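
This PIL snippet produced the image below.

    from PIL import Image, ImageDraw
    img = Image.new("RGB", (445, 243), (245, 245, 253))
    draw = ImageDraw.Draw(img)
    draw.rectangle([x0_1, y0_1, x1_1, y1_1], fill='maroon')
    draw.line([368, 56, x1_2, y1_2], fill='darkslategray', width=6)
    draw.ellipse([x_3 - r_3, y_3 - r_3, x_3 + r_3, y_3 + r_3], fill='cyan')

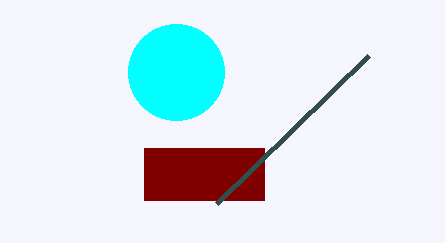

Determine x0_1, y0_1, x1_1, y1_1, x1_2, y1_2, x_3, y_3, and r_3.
x0_1 = 144
y0_1 = 148
x1_1 = 264
y1_1 = 200
x1_2 = 216
y1_2 = 204
x_3 = 176
y_3 = 72
r_3 = 48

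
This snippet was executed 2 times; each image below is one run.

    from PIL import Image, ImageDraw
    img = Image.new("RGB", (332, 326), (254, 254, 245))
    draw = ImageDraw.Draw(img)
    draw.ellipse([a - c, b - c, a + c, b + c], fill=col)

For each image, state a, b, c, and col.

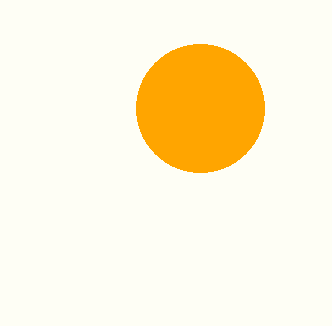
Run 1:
a = 200
b = 108
c = 64
col = 'orange'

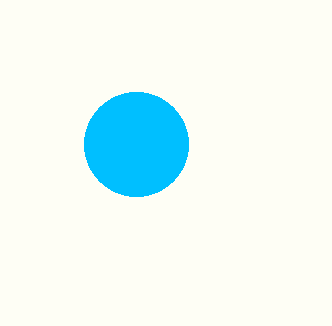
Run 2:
a = 136
b = 144
c = 52
col = 'deepskyblue'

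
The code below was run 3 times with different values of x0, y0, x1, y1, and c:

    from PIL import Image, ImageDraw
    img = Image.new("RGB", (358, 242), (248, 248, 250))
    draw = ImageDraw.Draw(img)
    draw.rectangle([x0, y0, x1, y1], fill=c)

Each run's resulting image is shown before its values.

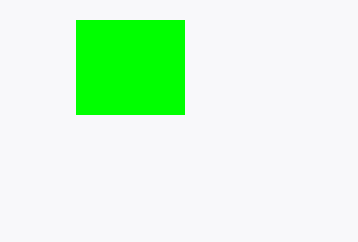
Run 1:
x0 = 76, y0 = 20, x1 = 184, y1 = 114, c = 'lime'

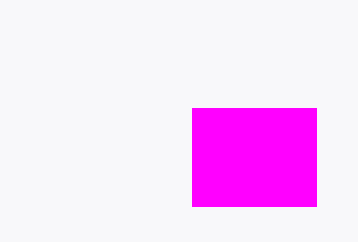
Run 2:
x0 = 192
y0 = 108
x1 = 316
y1 = 206
c = 'magenta'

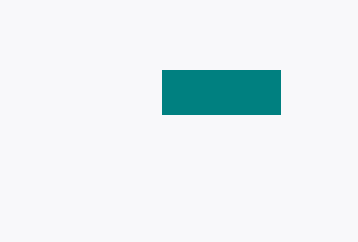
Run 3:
x0 = 162
y0 = 70
x1 = 280
y1 = 114
c = 'teal'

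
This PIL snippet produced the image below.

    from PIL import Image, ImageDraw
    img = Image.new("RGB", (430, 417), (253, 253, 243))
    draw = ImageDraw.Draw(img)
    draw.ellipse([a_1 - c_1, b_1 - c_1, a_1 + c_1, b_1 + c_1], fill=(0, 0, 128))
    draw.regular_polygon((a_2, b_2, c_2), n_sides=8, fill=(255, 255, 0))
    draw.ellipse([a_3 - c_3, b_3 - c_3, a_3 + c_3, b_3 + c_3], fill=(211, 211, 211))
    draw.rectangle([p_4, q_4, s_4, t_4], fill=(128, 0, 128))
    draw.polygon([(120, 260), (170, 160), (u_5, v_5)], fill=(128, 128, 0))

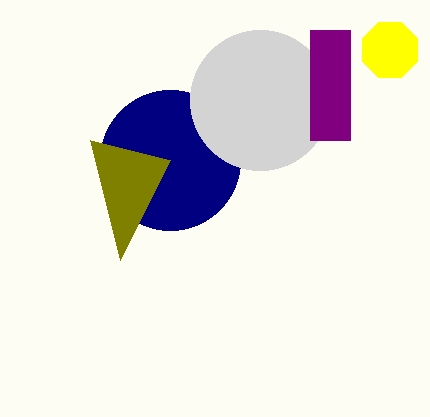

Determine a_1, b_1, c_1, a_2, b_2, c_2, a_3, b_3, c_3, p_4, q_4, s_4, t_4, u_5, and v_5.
a_1 = 170; b_1 = 160; c_1 = 70; a_2 = 390; b_2 = 50; c_2 = 30; a_3 = 260; b_3 = 100; c_3 = 70; p_4 = 310; q_4 = 30; s_4 = 350; t_4 = 140; u_5 = 90; v_5 = 140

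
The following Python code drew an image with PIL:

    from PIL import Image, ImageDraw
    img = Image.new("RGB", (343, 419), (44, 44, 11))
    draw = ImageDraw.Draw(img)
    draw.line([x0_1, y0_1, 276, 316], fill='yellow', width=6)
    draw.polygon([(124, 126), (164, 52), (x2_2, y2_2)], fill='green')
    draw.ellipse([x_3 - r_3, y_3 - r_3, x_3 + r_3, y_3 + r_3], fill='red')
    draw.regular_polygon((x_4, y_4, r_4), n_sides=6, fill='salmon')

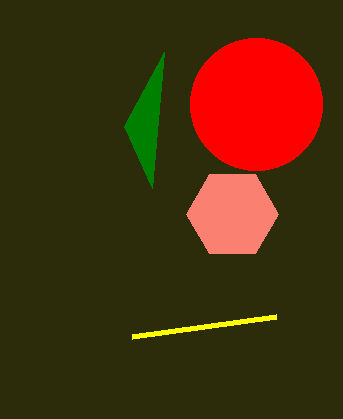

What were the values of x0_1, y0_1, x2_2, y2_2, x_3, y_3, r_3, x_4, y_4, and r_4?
x0_1 = 132
y0_1 = 336
x2_2 = 152
y2_2 = 188
x_3 = 256
y_3 = 104
r_3 = 66
x_4 = 232
y_4 = 214
r_4 = 46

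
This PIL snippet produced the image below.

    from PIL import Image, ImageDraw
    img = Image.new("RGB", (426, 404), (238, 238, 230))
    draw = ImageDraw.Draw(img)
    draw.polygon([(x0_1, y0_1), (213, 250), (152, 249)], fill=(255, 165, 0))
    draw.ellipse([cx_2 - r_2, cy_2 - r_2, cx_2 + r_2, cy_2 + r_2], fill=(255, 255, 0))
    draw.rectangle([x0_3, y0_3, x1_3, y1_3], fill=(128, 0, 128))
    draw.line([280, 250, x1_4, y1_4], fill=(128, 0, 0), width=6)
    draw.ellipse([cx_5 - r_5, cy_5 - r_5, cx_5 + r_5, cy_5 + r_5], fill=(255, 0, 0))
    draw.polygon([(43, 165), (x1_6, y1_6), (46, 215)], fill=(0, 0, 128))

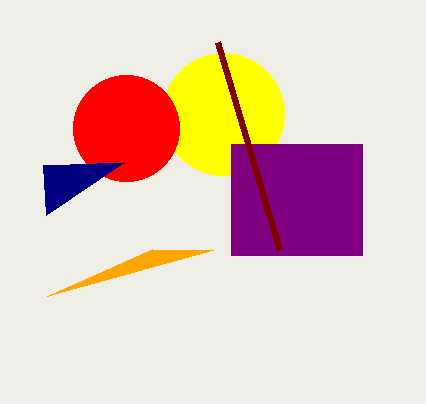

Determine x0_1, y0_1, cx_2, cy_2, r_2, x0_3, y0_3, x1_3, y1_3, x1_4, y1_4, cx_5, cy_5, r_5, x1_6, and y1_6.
x0_1 = 47, y0_1 = 296, cx_2 = 223, cy_2 = 114, r_2 = 61, x0_3 = 231, y0_3 = 144, x1_3 = 362, y1_3 = 255, x1_4 = 218, y1_4 = 42, cx_5 = 126, cy_5 = 128, r_5 = 53, x1_6 = 124, y1_6 = 162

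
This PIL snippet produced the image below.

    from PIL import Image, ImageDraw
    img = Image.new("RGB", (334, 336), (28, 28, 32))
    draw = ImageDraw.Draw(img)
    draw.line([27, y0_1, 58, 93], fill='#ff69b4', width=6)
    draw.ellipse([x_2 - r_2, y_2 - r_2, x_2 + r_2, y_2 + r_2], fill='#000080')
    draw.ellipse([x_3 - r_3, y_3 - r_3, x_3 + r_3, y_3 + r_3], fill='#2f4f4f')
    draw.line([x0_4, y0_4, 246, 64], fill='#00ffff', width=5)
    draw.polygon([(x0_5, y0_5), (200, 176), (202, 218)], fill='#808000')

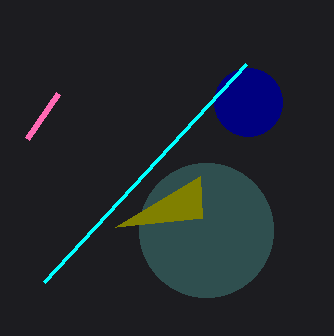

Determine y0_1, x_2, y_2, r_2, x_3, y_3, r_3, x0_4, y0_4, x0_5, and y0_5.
y0_1 = 138; x_2 = 248; y_2 = 102; r_2 = 34; x_3 = 206; y_3 = 230; r_3 = 67; x0_4 = 44; y0_4 = 282; x0_5 = 115; y0_5 = 227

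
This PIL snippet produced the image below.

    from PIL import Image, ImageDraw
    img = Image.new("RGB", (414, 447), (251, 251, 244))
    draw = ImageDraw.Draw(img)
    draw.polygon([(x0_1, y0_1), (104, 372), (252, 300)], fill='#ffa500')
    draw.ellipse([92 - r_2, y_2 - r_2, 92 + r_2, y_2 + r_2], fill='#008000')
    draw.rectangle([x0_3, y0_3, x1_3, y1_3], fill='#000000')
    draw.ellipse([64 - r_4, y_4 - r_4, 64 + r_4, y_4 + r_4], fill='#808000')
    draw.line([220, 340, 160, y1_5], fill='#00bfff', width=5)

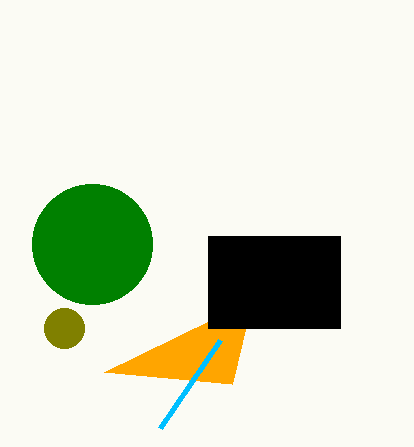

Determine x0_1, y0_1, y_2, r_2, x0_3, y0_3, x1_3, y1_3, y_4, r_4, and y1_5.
x0_1 = 232
y0_1 = 384
y_2 = 244
r_2 = 60
x0_3 = 208
y0_3 = 236
x1_3 = 340
y1_3 = 328
y_4 = 328
r_4 = 20
y1_5 = 428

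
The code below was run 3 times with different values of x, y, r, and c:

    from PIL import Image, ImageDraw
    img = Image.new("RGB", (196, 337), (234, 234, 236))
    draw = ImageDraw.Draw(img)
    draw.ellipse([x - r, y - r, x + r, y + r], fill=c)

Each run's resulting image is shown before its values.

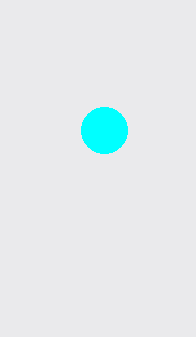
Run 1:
x = 104
y = 130
r = 23
c = 'cyan'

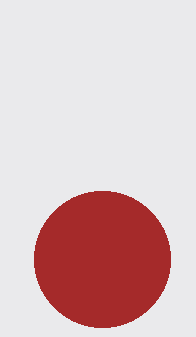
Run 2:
x = 102; y = 259; r = 68; c = 'brown'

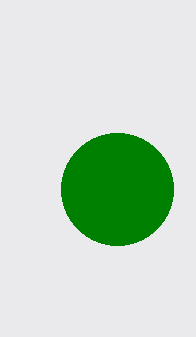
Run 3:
x = 117, y = 189, r = 56, c = 'green'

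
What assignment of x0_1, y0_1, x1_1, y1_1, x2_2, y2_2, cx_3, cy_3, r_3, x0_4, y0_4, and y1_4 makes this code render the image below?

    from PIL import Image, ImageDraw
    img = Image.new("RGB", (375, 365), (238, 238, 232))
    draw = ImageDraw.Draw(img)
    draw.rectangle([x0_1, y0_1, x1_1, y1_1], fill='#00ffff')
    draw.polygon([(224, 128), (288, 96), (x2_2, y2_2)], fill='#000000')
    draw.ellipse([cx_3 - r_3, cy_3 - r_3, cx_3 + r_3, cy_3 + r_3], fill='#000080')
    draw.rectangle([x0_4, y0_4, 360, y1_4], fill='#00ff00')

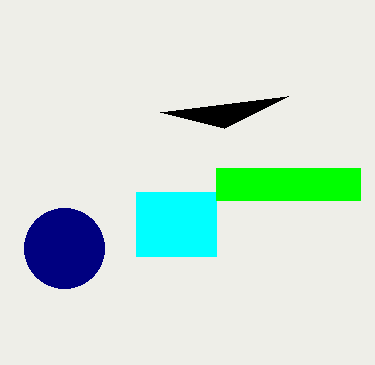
x0_1 = 136, y0_1 = 192, x1_1 = 216, y1_1 = 256, x2_2 = 160, y2_2 = 112, cx_3 = 64, cy_3 = 248, r_3 = 40, x0_4 = 216, y0_4 = 168, y1_4 = 200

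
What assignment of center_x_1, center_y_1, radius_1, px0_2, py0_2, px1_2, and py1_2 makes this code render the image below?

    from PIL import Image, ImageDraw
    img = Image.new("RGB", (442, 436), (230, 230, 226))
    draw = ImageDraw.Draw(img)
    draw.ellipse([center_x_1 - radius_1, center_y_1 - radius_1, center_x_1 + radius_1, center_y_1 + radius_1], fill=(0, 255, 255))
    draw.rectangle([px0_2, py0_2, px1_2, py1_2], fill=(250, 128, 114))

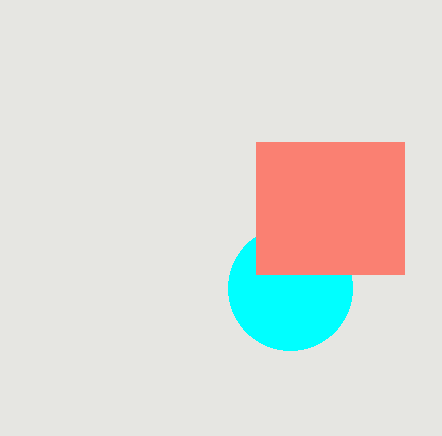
center_x_1 = 290; center_y_1 = 288; radius_1 = 62; px0_2 = 256; py0_2 = 142; px1_2 = 404; py1_2 = 274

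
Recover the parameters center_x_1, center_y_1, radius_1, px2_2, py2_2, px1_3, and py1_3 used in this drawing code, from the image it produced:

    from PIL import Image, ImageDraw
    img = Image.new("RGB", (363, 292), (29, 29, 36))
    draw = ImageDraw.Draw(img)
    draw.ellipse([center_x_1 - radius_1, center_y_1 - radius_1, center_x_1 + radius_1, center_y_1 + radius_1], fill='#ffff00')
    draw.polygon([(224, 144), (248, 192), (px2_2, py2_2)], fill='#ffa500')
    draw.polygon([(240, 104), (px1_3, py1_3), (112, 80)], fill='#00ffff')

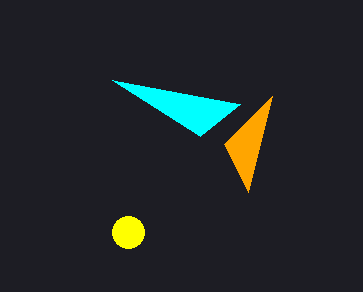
center_x_1 = 128, center_y_1 = 232, radius_1 = 16, px2_2 = 272, py2_2 = 96, px1_3 = 200, py1_3 = 136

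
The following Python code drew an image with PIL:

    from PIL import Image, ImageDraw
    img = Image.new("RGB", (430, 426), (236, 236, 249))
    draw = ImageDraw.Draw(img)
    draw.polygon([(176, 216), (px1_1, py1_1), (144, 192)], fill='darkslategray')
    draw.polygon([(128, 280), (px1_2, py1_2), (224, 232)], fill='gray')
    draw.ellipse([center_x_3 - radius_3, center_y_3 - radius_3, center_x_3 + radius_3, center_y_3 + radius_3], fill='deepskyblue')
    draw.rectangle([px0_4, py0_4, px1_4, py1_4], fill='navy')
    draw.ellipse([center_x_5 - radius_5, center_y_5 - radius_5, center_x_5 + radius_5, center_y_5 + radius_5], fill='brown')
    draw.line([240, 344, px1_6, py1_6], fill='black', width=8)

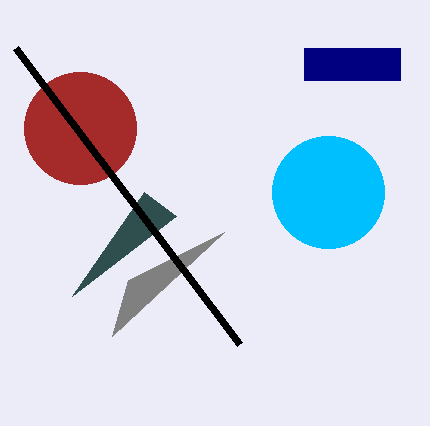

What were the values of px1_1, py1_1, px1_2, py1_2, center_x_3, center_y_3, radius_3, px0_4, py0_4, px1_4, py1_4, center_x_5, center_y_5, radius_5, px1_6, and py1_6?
px1_1 = 72; py1_1 = 296; px1_2 = 112; py1_2 = 336; center_x_3 = 328; center_y_3 = 192; radius_3 = 56; px0_4 = 304; py0_4 = 48; px1_4 = 400; py1_4 = 80; center_x_5 = 80; center_y_5 = 128; radius_5 = 56; px1_6 = 16; py1_6 = 48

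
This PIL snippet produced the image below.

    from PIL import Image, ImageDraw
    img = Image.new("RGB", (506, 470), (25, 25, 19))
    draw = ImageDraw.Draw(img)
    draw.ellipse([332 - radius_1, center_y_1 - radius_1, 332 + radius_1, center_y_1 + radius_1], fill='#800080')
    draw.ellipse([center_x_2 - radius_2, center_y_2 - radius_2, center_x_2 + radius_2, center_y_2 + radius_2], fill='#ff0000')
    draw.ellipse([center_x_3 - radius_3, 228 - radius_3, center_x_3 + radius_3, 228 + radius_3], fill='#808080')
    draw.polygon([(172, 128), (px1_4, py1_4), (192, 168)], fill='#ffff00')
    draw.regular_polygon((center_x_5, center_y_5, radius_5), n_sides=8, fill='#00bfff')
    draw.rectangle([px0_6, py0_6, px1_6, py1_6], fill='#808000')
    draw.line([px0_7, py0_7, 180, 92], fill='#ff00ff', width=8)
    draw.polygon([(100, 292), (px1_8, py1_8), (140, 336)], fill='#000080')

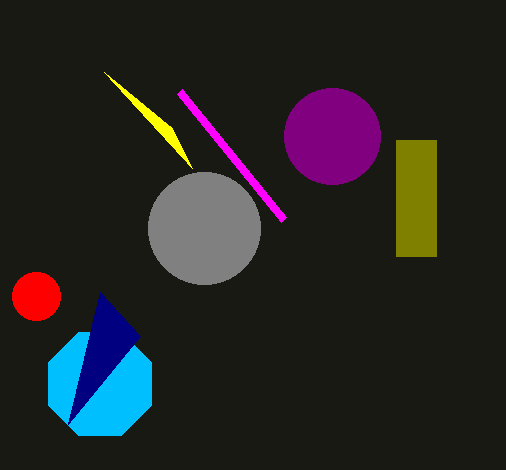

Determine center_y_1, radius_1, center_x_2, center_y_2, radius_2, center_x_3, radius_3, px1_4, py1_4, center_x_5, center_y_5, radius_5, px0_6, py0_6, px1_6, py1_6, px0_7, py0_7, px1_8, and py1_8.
center_y_1 = 136; radius_1 = 48; center_x_2 = 36; center_y_2 = 296; radius_2 = 24; center_x_3 = 204; radius_3 = 56; px1_4 = 104; py1_4 = 72; center_x_5 = 100; center_y_5 = 384; radius_5 = 56; px0_6 = 396; py0_6 = 140; px1_6 = 436; py1_6 = 256; px0_7 = 284; py0_7 = 220; px1_8 = 68; py1_8 = 424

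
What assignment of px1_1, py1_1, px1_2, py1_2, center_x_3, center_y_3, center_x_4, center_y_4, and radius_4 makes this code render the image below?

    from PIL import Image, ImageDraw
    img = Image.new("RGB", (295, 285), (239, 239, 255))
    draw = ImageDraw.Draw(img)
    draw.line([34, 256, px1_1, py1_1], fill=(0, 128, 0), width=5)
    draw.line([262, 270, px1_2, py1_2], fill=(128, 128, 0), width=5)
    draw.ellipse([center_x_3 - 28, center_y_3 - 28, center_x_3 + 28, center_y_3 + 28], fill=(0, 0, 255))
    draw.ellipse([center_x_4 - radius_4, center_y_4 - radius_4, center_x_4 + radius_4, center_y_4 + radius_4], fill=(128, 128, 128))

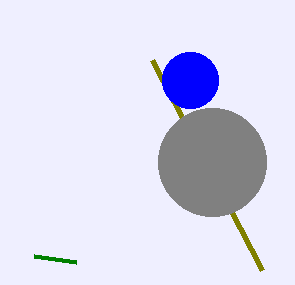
px1_1 = 76
py1_1 = 262
px1_2 = 152
py1_2 = 60
center_x_3 = 190
center_y_3 = 80
center_x_4 = 212
center_y_4 = 162
radius_4 = 54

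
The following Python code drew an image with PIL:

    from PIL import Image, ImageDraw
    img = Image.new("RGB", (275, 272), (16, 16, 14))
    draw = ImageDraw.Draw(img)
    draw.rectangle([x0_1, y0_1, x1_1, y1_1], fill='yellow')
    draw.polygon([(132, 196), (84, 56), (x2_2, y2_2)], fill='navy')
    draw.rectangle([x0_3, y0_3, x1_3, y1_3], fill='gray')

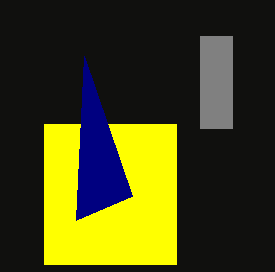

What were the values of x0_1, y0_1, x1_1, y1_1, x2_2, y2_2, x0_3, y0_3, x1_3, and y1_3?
x0_1 = 44; y0_1 = 124; x1_1 = 176; y1_1 = 264; x2_2 = 76; y2_2 = 220; x0_3 = 200; y0_3 = 36; x1_3 = 232; y1_3 = 128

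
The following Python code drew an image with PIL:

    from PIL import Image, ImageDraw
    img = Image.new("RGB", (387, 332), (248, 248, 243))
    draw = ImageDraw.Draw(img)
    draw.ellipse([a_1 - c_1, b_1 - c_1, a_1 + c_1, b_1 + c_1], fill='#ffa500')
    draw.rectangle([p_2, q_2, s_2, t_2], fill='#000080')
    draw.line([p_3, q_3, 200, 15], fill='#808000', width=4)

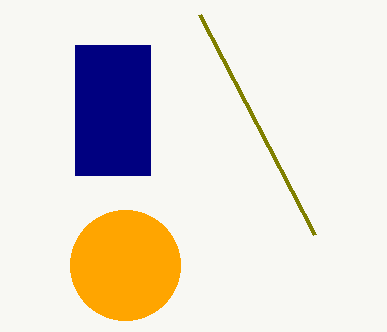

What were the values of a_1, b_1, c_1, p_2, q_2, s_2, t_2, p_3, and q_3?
a_1 = 125, b_1 = 265, c_1 = 55, p_2 = 75, q_2 = 45, s_2 = 150, t_2 = 175, p_3 = 315, q_3 = 235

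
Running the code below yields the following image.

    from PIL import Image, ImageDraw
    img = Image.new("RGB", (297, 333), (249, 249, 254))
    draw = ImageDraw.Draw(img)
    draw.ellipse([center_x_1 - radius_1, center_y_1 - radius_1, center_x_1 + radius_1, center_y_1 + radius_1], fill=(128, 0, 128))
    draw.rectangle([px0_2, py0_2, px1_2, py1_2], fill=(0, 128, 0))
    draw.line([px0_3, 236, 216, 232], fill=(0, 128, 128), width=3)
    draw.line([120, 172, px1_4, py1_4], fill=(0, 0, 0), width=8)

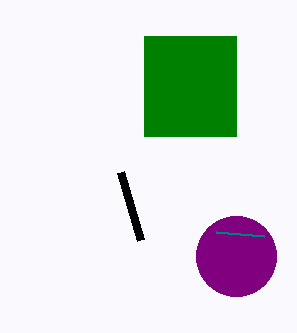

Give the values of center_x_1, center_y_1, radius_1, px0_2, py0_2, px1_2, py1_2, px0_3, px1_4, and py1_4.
center_x_1 = 236, center_y_1 = 256, radius_1 = 40, px0_2 = 144, py0_2 = 36, px1_2 = 236, py1_2 = 136, px0_3 = 264, px1_4 = 140, py1_4 = 240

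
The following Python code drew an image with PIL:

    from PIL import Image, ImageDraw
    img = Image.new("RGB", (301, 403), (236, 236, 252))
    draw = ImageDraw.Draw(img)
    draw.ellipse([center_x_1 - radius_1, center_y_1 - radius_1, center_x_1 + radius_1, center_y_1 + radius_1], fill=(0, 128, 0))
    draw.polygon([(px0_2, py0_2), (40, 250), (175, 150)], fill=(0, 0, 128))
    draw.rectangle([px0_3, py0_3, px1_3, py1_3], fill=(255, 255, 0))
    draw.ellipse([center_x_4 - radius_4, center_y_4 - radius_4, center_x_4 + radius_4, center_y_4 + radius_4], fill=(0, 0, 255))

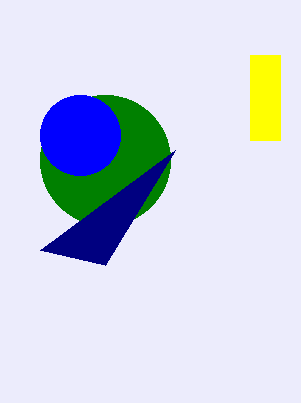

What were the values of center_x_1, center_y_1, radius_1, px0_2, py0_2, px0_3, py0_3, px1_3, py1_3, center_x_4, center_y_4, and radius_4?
center_x_1 = 105, center_y_1 = 160, radius_1 = 65, px0_2 = 105, py0_2 = 265, px0_3 = 250, py0_3 = 55, px1_3 = 280, py1_3 = 140, center_x_4 = 80, center_y_4 = 135, radius_4 = 40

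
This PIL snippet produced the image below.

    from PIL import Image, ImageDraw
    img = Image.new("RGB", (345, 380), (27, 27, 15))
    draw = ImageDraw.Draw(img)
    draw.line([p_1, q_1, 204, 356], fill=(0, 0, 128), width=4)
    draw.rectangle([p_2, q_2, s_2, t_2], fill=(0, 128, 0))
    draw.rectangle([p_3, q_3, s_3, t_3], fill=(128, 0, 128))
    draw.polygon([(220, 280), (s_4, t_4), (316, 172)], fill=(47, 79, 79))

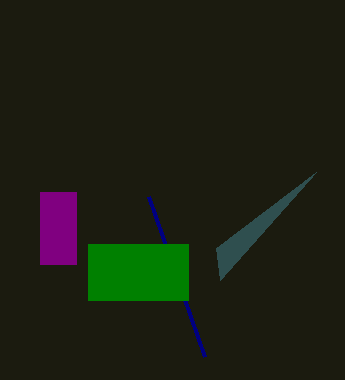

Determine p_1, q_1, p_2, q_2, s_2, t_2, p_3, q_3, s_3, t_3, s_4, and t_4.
p_1 = 148
q_1 = 196
p_2 = 88
q_2 = 244
s_2 = 188
t_2 = 300
p_3 = 40
q_3 = 192
s_3 = 76
t_3 = 264
s_4 = 216
t_4 = 248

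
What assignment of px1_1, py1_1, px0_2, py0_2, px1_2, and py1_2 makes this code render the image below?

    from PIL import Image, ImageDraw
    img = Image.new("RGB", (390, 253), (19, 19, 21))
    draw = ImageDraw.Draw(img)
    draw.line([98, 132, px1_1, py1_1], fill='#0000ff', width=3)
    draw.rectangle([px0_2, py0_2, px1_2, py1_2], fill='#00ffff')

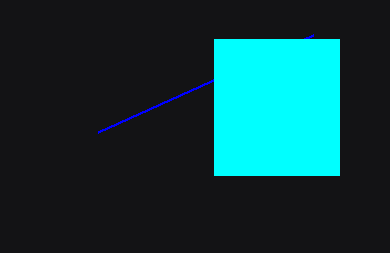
px1_1 = 313; py1_1 = 35; px0_2 = 214; py0_2 = 39; px1_2 = 339; py1_2 = 175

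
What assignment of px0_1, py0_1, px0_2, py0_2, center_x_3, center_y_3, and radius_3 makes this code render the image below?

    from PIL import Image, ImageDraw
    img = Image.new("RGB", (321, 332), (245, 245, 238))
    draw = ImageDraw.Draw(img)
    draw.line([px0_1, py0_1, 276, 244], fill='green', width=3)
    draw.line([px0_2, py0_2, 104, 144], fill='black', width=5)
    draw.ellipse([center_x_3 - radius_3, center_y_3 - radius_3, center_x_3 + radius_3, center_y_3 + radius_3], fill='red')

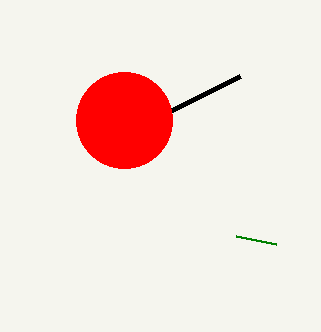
px0_1 = 236, py0_1 = 236, px0_2 = 240, py0_2 = 76, center_x_3 = 124, center_y_3 = 120, radius_3 = 48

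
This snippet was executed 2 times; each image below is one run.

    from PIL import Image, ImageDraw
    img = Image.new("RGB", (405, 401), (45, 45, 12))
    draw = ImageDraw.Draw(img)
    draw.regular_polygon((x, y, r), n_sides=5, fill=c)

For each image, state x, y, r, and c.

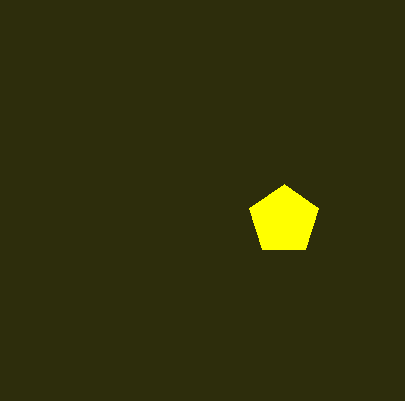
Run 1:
x = 284
y = 220
r = 36
c = 'yellow'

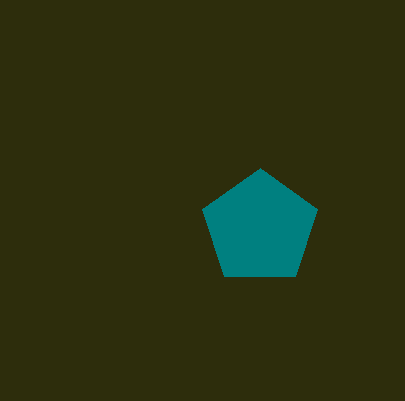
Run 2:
x = 260; y = 228; r = 60; c = 'teal'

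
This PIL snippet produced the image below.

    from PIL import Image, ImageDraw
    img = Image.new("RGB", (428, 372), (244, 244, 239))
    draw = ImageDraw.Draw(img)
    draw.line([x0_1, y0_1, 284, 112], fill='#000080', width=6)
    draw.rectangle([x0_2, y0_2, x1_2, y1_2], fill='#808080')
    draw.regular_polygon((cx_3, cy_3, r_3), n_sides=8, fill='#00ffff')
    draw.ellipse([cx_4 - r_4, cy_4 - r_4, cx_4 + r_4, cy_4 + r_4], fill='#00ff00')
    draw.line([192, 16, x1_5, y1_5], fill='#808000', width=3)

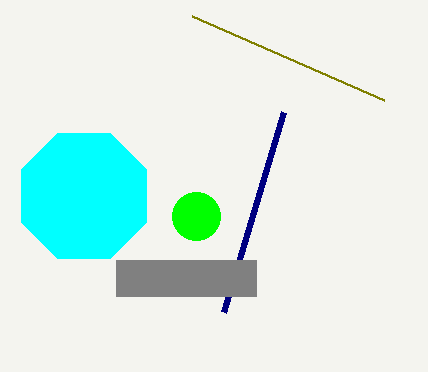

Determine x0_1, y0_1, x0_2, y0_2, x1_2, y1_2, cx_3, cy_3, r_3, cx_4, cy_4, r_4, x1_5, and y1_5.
x0_1 = 224
y0_1 = 312
x0_2 = 116
y0_2 = 260
x1_2 = 256
y1_2 = 296
cx_3 = 84
cy_3 = 196
r_3 = 68
cx_4 = 196
cy_4 = 216
r_4 = 24
x1_5 = 384
y1_5 = 100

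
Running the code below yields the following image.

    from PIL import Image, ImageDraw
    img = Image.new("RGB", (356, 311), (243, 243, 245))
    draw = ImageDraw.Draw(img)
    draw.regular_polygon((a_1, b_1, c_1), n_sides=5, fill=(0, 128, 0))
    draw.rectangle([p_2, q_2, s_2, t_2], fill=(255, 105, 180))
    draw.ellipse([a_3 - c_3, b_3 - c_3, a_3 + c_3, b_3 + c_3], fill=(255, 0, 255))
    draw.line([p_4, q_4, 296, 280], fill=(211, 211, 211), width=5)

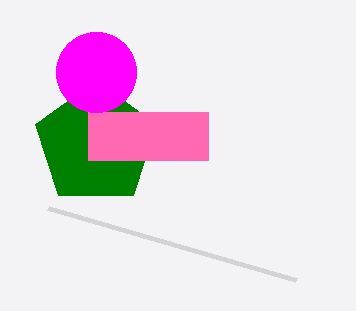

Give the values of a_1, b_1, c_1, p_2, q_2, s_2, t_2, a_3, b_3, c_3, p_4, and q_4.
a_1 = 96; b_1 = 144; c_1 = 64; p_2 = 88; q_2 = 112; s_2 = 208; t_2 = 160; a_3 = 96; b_3 = 72; c_3 = 40; p_4 = 48; q_4 = 208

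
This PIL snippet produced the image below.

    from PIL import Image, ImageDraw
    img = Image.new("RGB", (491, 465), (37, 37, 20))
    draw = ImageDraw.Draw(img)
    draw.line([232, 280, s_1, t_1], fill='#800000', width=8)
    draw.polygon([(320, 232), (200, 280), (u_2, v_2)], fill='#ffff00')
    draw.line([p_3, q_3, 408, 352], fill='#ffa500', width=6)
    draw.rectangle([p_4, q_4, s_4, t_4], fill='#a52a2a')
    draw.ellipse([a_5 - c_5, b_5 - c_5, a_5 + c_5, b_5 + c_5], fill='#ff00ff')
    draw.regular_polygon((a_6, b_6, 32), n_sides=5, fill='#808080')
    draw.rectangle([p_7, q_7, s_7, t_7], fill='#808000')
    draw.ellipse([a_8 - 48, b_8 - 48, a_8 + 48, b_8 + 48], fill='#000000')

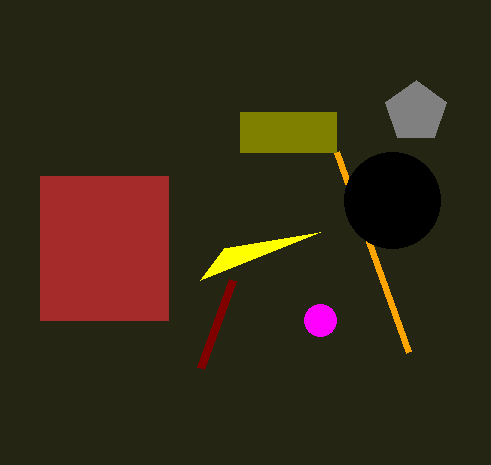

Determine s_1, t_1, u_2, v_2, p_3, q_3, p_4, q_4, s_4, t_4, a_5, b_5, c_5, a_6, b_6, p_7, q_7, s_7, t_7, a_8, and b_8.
s_1 = 200
t_1 = 368
u_2 = 224
v_2 = 248
p_3 = 336
q_3 = 152
p_4 = 40
q_4 = 176
s_4 = 168
t_4 = 320
a_5 = 320
b_5 = 320
c_5 = 16
a_6 = 416
b_6 = 112
p_7 = 240
q_7 = 112
s_7 = 336
t_7 = 152
a_8 = 392
b_8 = 200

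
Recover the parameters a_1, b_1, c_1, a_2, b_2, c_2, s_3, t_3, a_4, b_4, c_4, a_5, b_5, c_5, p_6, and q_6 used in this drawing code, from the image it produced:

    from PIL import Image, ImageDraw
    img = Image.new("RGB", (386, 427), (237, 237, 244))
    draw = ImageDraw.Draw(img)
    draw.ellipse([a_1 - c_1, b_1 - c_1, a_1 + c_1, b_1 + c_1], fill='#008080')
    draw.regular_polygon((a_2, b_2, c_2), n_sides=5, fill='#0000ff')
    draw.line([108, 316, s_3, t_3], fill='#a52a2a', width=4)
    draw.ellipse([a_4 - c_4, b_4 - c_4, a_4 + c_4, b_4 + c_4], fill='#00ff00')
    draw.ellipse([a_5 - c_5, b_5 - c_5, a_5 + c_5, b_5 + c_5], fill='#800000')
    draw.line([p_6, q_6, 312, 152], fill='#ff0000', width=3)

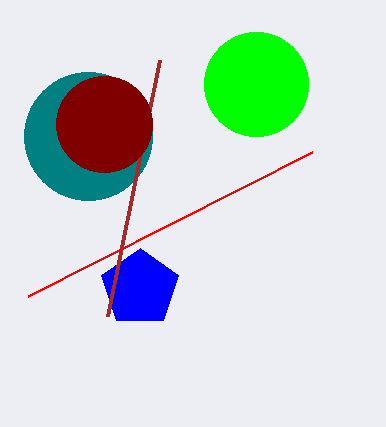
a_1 = 88
b_1 = 136
c_1 = 64
a_2 = 140
b_2 = 288
c_2 = 40
s_3 = 160
t_3 = 60
a_4 = 256
b_4 = 84
c_4 = 52
a_5 = 104
b_5 = 124
c_5 = 48
p_6 = 28
q_6 = 296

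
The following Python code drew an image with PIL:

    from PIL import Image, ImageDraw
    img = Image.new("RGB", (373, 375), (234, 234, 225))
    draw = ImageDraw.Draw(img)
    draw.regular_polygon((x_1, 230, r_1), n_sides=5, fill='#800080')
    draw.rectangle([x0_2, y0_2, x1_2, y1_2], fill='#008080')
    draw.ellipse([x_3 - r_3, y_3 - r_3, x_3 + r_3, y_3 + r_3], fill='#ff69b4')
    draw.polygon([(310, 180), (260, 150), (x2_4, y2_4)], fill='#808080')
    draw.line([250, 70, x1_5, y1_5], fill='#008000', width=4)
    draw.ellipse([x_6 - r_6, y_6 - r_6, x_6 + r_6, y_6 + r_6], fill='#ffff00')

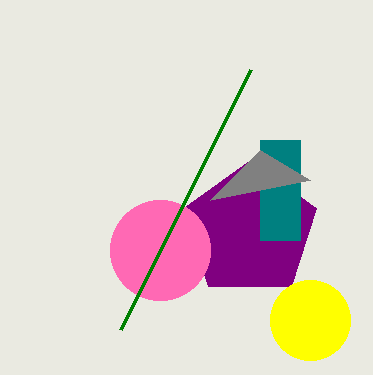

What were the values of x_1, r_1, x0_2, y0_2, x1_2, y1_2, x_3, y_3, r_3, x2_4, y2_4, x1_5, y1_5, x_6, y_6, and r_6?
x_1 = 250
r_1 = 70
x0_2 = 260
y0_2 = 140
x1_2 = 300
y1_2 = 240
x_3 = 160
y_3 = 250
r_3 = 50
x2_4 = 210
y2_4 = 200
x1_5 = 120
y1_5 = 330
x_6 = 310
y_6 = 320
r_6 = 40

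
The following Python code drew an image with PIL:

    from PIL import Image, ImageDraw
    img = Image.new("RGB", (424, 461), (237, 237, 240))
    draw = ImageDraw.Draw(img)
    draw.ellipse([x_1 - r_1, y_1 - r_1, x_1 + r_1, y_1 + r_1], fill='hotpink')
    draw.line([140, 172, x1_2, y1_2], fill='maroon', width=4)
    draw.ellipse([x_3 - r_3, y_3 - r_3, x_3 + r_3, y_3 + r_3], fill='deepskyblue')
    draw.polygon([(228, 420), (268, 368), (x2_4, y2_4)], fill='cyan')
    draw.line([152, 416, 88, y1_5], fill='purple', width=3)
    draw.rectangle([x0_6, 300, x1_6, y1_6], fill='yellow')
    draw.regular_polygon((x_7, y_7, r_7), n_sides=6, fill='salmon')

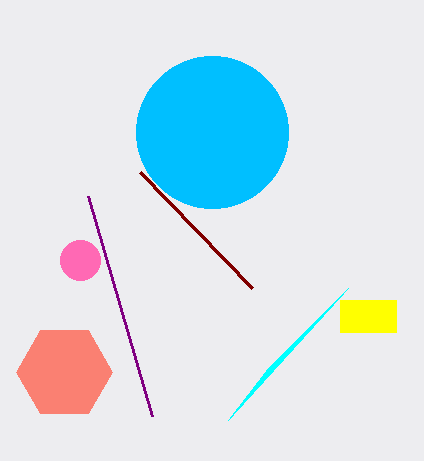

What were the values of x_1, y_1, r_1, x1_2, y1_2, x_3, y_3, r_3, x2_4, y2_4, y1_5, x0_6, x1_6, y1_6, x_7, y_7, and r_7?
x_1 = 80; y_1 = 260; r_1 = 20; x1_2 = 252; y1_2 = 288; x_3 = 212; y_3 = 132; r_3 = 76; x2_4 = 348; y2_4 = 288; y1_5 = 196; x0_6 = 340; x1_6 = 396; y1_6 = 332; x_7 = 64; y_7 = 372; r_7 = 48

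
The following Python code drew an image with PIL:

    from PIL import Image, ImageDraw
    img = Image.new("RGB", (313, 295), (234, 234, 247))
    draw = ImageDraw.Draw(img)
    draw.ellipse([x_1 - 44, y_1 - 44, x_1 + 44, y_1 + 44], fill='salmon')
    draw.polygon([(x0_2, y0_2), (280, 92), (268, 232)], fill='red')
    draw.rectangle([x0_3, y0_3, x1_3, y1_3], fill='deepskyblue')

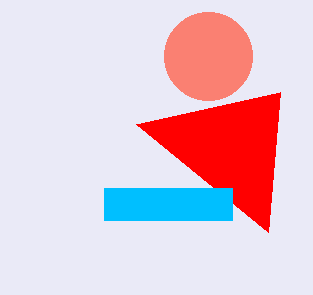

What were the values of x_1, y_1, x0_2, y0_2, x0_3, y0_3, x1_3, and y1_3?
x_1 = 208
y_1 = 56
x0_2 = 136
y0_2 = 124
x0_3 = 104
y0_3 = 188
x1_3 = 232
y1_3 = 220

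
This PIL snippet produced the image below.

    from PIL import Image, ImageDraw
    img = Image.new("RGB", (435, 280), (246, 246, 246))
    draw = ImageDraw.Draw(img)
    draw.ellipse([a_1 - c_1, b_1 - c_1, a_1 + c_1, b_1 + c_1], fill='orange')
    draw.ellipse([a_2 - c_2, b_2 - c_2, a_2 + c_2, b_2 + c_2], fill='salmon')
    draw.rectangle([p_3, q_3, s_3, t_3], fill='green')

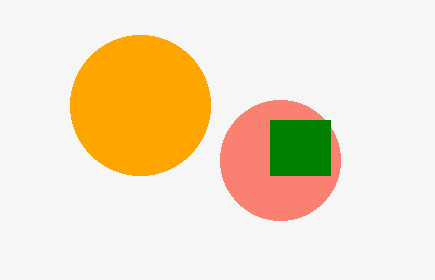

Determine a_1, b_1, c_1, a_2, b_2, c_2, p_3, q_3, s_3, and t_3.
a_1 = 140
b_1 = 105
c_1 = 70
a_2 = 280
b_2 = 160
c_2 = 60
p_3 = 270
q_3 = 120
s_3 = 330
t_3 = 175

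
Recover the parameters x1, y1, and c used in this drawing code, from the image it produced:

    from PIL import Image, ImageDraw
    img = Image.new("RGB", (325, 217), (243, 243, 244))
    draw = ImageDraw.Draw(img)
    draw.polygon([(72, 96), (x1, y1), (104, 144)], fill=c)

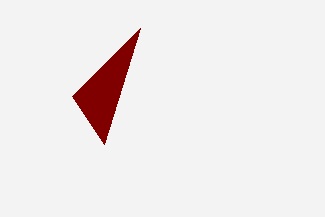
x1 = 140
y1 = 28
c = 'maroon'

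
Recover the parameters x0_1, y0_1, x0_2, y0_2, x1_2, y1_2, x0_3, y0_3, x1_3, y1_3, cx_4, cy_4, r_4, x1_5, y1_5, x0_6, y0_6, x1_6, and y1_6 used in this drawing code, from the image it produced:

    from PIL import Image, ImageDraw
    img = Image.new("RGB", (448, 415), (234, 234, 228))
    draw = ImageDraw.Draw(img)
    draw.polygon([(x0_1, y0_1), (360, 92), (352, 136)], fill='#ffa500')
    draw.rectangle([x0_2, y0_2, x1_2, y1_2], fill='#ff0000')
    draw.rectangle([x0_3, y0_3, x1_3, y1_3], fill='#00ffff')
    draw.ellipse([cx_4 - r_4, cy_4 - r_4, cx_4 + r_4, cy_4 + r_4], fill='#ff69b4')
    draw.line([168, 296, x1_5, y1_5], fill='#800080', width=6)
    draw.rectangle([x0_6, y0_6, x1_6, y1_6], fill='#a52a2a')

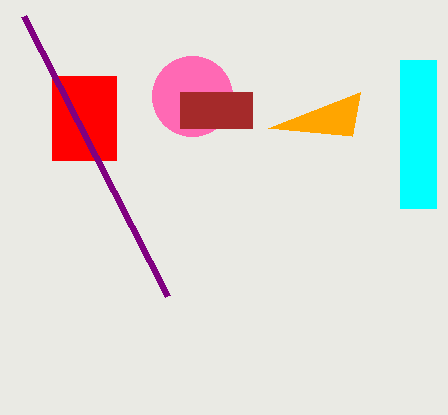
x0_1 = 268; y0_1 = 128; x0_2 = 52; y0_2 = 76; x1_2 = 116; y1_2 = 160; x0_3 = 400; y0_3 = 60; x1_3 = 436; y1_3 = 208; cx_4 = 192; cy_4 = 96; r_4 = 40; x1_5 = 24; y1_5 = 16; x0_6 = 180; y0_6 = 92; x1_6 = 252; y1_6 = 128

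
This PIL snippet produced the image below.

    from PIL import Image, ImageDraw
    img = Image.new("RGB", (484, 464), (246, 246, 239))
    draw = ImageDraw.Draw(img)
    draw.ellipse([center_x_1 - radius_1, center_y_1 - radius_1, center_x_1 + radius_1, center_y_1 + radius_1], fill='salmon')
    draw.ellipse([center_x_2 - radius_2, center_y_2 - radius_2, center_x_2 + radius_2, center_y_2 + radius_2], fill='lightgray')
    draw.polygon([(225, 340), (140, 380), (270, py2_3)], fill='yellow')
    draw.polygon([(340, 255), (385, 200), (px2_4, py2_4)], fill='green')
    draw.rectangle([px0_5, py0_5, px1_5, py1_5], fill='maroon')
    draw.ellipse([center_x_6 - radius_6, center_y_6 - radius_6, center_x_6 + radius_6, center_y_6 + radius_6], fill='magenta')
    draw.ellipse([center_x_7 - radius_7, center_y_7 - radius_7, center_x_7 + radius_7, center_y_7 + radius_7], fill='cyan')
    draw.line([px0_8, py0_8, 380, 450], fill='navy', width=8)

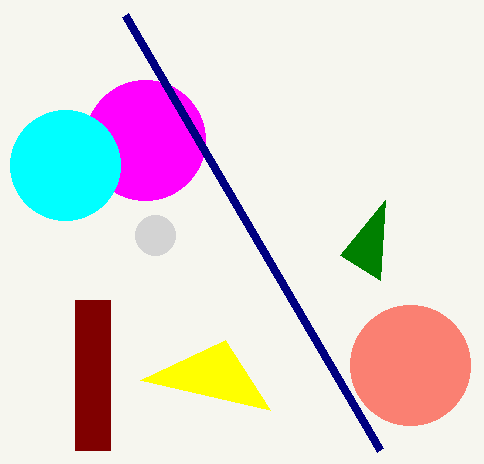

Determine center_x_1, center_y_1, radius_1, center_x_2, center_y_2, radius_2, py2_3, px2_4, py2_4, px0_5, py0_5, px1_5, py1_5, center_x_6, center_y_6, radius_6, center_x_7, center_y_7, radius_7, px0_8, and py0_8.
center_x_1 = 410; center_y_1 = 365; radius_1 = 60; center_x_2 = 155; center_y_2 = 235; radius_2 = 20; py2_3 = 410; px2_4 = 380; py2_4 = 280; px0_5 = 75; py0_5 = 300; px1_5 = 110; py1_5 = 450; center_x_6 = 145; center_y_6 = 140; radius_6 = 60; center_x_7 = 65; center_y_7 = 165; radius_7 = 55; px0_8 = 125; py0_8 = 15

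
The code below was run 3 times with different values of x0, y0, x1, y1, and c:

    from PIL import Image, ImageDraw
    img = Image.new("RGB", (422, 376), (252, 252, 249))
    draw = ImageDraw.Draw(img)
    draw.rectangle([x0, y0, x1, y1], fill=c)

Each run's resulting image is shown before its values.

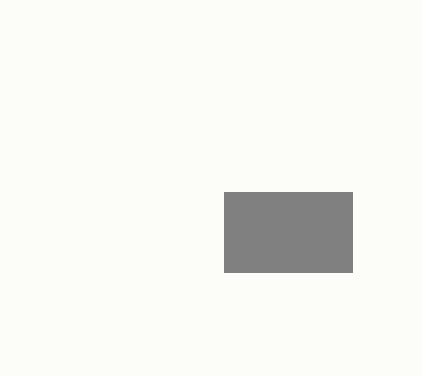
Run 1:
x0 = 224, y0 = 192, x1 = 352, y1 = 272, c = 'gray'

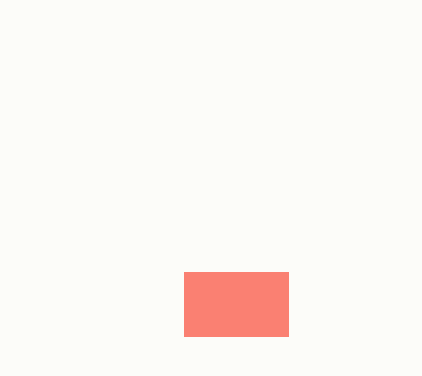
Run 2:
x0 = 184, y0 = 272, x1 = 288, y1 = 336, c = 'salmon'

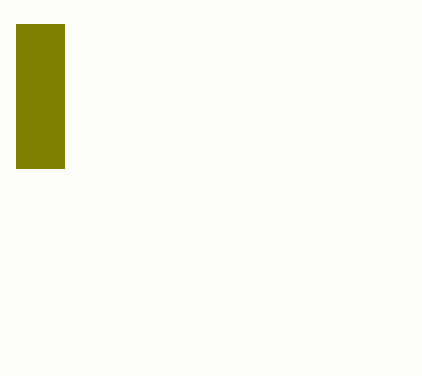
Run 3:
x0 = 16; y0 = 24; x1 = 64; y1 = 168; c = 'olive'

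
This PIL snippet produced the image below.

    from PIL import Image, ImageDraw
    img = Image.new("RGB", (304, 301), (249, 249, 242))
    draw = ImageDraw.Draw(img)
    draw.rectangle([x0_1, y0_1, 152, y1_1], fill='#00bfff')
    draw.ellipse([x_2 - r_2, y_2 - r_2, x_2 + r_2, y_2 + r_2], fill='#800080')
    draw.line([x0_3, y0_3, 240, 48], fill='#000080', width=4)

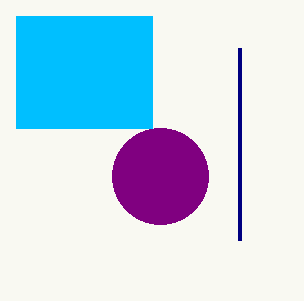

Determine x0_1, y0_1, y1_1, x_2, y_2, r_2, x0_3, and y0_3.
x0_1 = 16; y0_1 = 16; y1_1 = 128; x_2 = 160; y_2 = 176; r_2 = 48; x0_3 = 240; y0_3 = 240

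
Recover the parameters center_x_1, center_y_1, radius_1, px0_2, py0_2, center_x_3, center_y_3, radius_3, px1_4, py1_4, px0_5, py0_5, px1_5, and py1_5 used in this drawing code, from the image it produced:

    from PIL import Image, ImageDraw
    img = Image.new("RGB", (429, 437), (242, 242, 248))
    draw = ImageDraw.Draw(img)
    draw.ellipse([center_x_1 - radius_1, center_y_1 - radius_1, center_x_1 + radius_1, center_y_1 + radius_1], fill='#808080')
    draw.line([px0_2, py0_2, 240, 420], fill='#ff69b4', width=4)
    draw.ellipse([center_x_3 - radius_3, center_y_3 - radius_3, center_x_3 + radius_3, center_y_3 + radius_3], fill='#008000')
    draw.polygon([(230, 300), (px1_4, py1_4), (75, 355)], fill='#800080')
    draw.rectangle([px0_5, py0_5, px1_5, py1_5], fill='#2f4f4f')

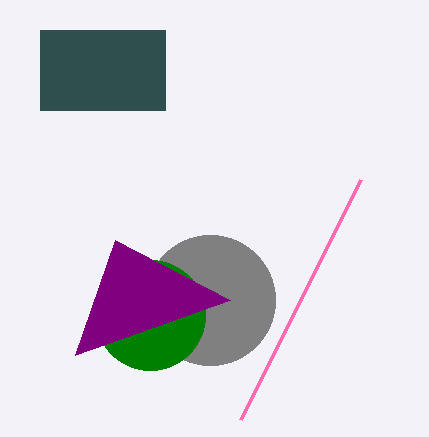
center_x_1 = 210; center_y_1 = 300; radius_1 = 65; px0_2 = 360; py0_2 = 180; center_x_3 = 150; center_y_3 = 315; radius_3 = 55; px1_4 = 115; py1_4 = 240; px0_5 = 40; py0_5 = 30; px1_5 = 165; py1_5 = 110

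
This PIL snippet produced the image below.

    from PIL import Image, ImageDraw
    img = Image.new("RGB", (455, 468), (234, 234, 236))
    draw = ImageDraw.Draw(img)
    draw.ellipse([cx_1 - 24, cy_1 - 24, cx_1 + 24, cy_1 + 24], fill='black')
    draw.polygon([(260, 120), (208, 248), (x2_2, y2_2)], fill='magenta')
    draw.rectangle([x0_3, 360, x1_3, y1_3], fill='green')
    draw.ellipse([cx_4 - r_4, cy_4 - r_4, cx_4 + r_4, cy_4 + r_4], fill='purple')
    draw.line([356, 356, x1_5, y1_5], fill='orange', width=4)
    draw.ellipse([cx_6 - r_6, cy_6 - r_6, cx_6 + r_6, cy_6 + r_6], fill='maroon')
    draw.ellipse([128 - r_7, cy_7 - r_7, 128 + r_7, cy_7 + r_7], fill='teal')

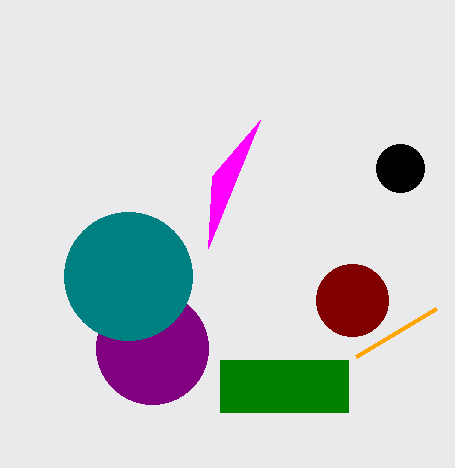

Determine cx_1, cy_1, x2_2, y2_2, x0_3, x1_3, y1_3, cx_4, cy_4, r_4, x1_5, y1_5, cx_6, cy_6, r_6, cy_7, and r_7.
cx_1 = 400; cy_1 = 168; x2_2 = 212; y2_2 = 176; x0_3 = 220; x1_3 = 348; y1_3 = 412; cx_4 = 152; cy_4 = 348; r_4 = 56; x1_5 = 436; y1_5 = 308; cx_6 = 352; cy_6 = 300; r_6 = 36; cy_7 = 276; r_7 = 64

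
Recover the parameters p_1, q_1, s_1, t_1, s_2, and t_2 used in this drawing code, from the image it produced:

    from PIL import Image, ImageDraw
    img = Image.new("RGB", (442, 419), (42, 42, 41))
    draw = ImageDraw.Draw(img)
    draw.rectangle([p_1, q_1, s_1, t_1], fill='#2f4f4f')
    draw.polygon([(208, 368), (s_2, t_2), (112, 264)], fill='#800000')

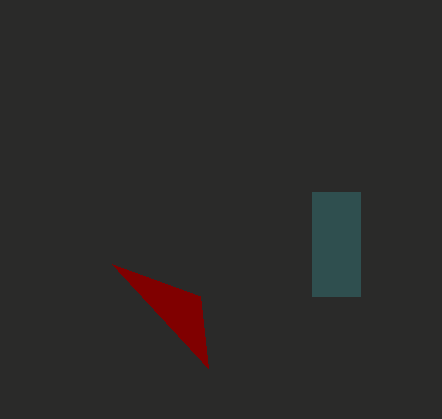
p_1 = 312; q_1 = 192; s_1 = 360; t_1 = 296; s_2 = 200; t_2 = 296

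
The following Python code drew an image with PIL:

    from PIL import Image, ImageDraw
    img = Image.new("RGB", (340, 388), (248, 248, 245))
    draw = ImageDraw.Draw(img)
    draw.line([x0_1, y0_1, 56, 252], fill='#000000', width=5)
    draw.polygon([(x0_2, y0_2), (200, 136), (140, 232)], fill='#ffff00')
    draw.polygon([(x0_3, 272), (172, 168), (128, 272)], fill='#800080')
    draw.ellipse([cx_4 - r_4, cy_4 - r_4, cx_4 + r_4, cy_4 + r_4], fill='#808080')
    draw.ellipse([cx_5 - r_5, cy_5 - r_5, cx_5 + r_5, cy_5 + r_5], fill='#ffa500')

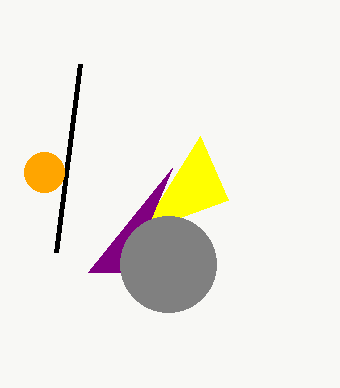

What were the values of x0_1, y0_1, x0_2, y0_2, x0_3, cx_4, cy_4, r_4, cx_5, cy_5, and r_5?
x0_1 = 80, y0_1 = 64, x0_2 = 228, y0_2 = 200, x0_3 = 88, cx_4 = 168, cy_4 = 264, r_4 = 48, cx_5 = 44, cy_5 = 172, r_5 = 20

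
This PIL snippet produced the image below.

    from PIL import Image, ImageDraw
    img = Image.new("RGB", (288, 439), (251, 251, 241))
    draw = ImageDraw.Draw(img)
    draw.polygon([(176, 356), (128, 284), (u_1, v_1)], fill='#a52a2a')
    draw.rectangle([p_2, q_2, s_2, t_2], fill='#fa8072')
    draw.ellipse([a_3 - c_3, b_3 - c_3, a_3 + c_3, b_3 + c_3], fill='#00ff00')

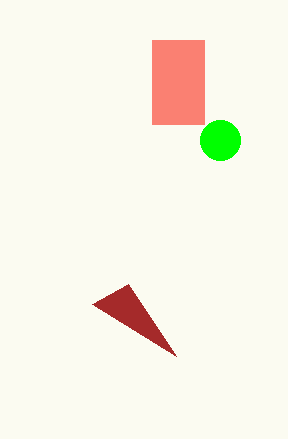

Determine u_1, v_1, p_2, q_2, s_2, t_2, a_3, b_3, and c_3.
u_1 = 92, v_1 = 304, p_2 = 152, q_2 = 40, s_2 = 204, t_2 = 124, a_3 = 220, b_3 = 140, c_3 = 20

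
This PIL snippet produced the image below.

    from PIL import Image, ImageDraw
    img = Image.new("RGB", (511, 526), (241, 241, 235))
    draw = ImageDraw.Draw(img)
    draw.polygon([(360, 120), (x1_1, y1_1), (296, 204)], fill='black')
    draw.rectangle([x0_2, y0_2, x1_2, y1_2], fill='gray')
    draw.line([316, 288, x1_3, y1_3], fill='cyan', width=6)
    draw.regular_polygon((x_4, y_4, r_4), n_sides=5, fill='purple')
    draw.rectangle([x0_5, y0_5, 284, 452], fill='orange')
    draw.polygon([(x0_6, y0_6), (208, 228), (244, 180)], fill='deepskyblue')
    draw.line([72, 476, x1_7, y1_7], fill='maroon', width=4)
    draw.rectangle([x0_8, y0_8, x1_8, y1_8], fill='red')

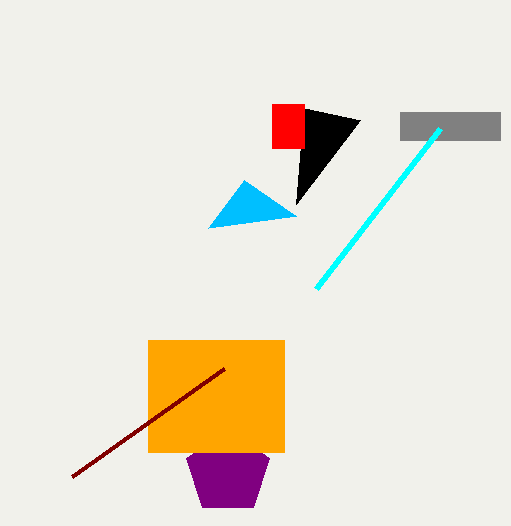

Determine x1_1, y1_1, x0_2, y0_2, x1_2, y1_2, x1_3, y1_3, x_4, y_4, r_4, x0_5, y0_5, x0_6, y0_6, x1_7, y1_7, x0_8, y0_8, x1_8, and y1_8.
x1_1 = 304; y1_1 = 108; x0_2 = 400; y0_2 = 112; x1_2 = 500; y1_2 = 140; x1_3 = 440; y1_3 = 128; x_4 = 228; y_4 = 472; r_4 = 44; x0_5 = 148; y0_5 = 340; x0_6 = 296; y0_6 = 216; x1_7 = 224; y1_7 = 368; x0_8 = 272; y0_8 = 104; x1_8 = 304; y1_8 = 148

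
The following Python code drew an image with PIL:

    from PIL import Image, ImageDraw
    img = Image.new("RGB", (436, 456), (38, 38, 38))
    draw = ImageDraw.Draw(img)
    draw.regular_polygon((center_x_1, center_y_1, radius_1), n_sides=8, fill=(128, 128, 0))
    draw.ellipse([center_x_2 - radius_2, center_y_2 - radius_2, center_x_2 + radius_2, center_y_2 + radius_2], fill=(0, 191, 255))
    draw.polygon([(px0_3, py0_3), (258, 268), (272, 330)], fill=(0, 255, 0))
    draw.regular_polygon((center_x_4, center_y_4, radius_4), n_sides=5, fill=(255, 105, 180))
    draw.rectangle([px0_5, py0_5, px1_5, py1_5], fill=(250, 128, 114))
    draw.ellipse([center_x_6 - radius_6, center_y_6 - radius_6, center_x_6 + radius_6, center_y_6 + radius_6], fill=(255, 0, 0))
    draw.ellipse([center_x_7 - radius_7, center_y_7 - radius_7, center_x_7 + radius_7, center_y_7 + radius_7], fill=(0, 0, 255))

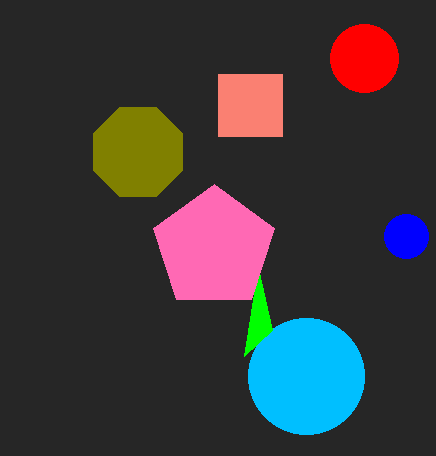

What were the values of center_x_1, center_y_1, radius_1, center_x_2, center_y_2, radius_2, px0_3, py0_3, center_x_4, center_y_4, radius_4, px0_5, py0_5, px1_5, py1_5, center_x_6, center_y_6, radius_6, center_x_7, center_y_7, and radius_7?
center_x_1 = 138
center_y_1 = 152
radius_1 = 48
center_x_2 = 306
center_y_2 = 376
radius_2 = 58
px0_3 = 244
py0_3 = 356
center_x_4 = 214
center_y_4 = 248
radius_4 = 64
px0_5 = 218
py0_5 = 74
px1_5 = 282
py1_5 = 136
center_x_6 = 364
center_y_6 = 58
radius_6 = 34
center_x_7 = 406
center_y_7 = 236
radius_7 = 22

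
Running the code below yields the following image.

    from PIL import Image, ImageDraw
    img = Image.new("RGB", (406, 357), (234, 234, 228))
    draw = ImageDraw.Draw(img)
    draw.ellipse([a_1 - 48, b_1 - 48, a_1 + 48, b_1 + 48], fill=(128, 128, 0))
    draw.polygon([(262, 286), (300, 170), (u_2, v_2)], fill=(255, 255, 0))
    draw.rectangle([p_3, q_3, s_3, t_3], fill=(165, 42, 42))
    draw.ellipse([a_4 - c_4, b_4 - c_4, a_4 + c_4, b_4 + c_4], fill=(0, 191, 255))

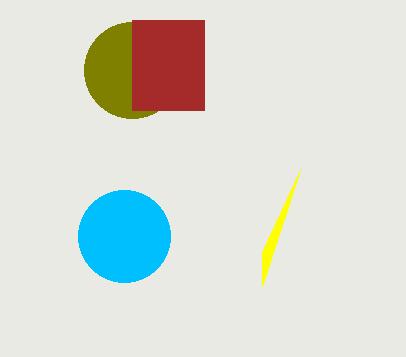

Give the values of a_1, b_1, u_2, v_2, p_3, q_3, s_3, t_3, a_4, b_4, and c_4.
a_1 = 132, b_1 = 70, u_2 = 262, v_2 = 252, p_3 = 132, q_3 = 20, s_3 = 204, t_3 = 110, a_4 = 124, b_4 = 236, c_4 = 46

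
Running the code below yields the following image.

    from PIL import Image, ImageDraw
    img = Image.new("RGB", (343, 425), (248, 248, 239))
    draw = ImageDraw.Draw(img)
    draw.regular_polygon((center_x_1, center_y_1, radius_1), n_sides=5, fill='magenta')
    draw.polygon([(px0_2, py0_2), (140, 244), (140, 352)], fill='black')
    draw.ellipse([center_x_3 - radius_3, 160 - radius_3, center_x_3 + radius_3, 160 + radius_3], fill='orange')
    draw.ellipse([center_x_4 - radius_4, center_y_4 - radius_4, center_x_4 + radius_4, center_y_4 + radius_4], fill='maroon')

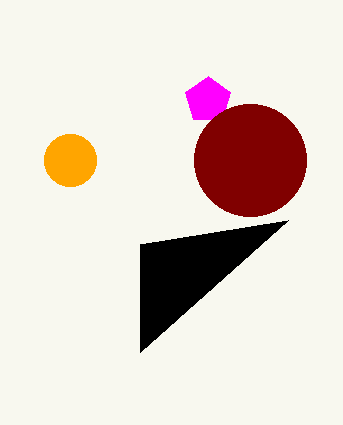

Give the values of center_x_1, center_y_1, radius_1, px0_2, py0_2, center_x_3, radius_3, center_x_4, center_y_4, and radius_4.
center_x_1 = 208; center_y_1 = 100; radius_1 = 24; px0_2 = 288; py0_2 = 220; center_x_3 = 70; radius_3 = 26; center_x_4 = 250; center_y_4 = 160; radius_4 = 56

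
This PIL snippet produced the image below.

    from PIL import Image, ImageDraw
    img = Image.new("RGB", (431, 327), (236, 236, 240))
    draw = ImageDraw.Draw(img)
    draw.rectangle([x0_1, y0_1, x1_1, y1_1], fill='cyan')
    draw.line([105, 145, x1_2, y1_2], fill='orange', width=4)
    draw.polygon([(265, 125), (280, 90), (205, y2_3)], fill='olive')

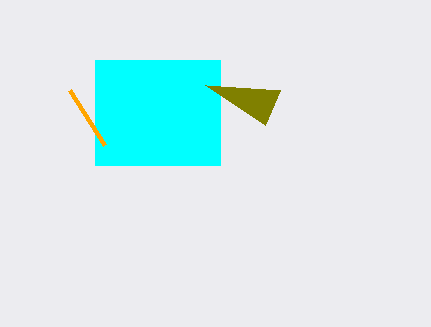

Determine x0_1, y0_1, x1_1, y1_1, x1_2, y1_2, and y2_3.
x0_1 = 95; y0_1 = 60; x1_1 = 220; y1_1 = 165; x1_2 = 70; y1_2 = 90; y2_3 = 85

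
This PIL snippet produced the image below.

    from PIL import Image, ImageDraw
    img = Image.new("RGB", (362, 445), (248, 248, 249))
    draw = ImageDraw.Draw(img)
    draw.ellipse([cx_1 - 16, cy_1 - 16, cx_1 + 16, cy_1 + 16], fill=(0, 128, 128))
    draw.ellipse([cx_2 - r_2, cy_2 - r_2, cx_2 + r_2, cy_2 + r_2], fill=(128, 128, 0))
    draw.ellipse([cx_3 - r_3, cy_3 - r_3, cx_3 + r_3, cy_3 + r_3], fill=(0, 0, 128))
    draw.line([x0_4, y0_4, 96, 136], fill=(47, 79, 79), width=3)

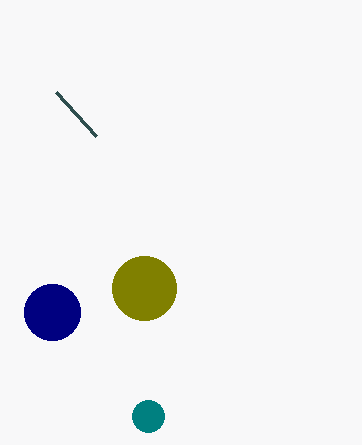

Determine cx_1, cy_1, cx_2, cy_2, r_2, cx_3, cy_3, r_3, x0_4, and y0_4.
cx_1 = 148
cy_1 = 416
cx_2 = 144
cy_2 = 288
r_2 = 32
cx_3 = 52
cy_3 = 312
r_3 = 28
x0_4 = 56
y0_4 = 92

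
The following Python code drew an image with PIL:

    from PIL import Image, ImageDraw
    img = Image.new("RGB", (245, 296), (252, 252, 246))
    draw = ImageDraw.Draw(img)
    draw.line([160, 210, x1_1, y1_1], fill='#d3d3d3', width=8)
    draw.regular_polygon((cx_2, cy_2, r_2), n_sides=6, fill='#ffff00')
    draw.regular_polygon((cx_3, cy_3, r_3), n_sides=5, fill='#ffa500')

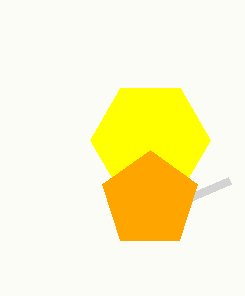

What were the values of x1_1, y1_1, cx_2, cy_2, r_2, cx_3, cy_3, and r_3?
x1_1 = 230; y1_1 = 180; cx_2 = 150; cy_2 = 140; r_2 = 60; cx_3 = 150; cy_3 = 200; r_3 = 50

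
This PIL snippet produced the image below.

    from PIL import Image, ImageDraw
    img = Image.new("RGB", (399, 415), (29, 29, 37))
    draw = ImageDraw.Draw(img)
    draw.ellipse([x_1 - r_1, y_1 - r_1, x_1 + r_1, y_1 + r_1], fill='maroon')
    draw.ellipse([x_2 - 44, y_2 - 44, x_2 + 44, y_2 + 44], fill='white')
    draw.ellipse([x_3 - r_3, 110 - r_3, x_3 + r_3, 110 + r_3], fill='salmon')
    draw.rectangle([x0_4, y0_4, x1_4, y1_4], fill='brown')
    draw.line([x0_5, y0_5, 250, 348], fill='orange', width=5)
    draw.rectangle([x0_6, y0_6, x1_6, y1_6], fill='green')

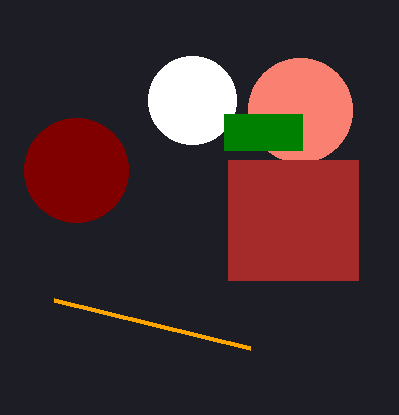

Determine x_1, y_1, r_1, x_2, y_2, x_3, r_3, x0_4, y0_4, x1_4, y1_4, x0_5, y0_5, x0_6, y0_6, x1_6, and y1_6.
x_1 = 76, y_1 = 170, r_1 = 52, x_2 = 192, y_2 = 100, x_3 = 300, r_3 = 52, x0_4 = 228, y0_4 = 160, x1_4 = 358, y1_4 = 280, x0_5 = 54, y0_5 = 300, x0_6 = 224, y0_6 = 114, x1_6 = 302, y1_6 = 150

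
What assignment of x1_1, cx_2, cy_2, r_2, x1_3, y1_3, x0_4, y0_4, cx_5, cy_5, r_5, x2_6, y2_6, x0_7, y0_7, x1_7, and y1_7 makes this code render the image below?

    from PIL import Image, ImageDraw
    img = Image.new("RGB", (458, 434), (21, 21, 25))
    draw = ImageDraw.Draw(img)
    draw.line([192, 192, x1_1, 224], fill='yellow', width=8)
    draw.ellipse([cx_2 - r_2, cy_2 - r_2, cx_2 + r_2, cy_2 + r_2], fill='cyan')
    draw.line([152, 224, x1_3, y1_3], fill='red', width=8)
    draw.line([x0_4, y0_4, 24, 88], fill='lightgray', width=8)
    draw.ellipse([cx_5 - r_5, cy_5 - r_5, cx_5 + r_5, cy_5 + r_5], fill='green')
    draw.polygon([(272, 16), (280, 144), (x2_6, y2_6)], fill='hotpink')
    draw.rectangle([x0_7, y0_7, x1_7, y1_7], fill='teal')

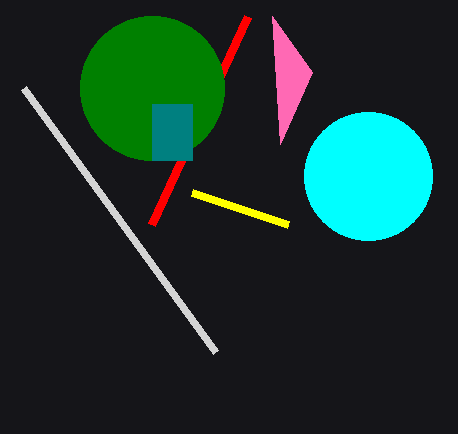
x1_1 = 288; cx_2 = 368; cy_2 = 176; r_2 = 64; x1_3 = 248; y1_3 = 16; x0_4 = 216; y0_4 = 352; cx_5 = 152; cy_5 = 88; r_5 = 72; x2_6 = 312; y2_6 = 72; x0_7 = 152; y0_7 = 104; x1_7 = 192; y1_7 = 160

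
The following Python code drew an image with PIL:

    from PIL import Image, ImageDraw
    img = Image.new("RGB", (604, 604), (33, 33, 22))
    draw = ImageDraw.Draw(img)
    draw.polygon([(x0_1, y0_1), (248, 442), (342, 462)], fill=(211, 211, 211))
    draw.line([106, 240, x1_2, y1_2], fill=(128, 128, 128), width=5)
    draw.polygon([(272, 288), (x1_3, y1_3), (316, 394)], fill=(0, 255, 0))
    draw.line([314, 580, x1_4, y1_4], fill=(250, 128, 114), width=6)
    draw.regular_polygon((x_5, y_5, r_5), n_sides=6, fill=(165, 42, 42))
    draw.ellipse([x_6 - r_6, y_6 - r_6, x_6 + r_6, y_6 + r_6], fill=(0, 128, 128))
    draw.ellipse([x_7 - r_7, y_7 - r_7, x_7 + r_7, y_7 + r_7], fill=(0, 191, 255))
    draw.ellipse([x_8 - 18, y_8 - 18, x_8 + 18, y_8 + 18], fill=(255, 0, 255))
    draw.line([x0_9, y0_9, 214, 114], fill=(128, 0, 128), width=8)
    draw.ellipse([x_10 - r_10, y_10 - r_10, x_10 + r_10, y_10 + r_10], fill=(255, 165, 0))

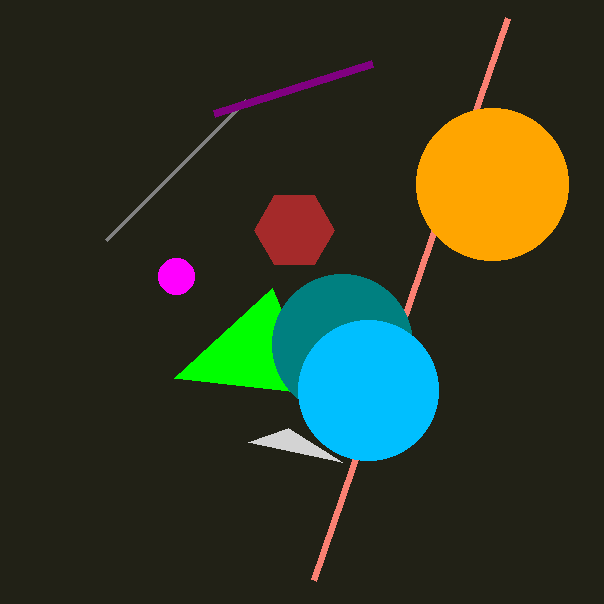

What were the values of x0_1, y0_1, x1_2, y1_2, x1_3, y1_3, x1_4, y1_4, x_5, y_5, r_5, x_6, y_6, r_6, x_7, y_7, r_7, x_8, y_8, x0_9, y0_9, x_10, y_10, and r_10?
x0_1 = 288
y0_1 = 428
x1_2 = 246
y1_2 = 100
x1_3 = 174
y1_3 = 378
x1_4 = 508
y1_4 = 18
x_5 = 294
y_5 = 230
r_5 = 40
x_6 = 342
y_6 = 344
r_6 = 70
x_7 = 368
y_7 = 390
r_7 = 70
x_8 = 176
y_8 = 276
x0_9 = 372
y0_9 = 64
x_10 = 492
y_10 = 184
r_10 = 76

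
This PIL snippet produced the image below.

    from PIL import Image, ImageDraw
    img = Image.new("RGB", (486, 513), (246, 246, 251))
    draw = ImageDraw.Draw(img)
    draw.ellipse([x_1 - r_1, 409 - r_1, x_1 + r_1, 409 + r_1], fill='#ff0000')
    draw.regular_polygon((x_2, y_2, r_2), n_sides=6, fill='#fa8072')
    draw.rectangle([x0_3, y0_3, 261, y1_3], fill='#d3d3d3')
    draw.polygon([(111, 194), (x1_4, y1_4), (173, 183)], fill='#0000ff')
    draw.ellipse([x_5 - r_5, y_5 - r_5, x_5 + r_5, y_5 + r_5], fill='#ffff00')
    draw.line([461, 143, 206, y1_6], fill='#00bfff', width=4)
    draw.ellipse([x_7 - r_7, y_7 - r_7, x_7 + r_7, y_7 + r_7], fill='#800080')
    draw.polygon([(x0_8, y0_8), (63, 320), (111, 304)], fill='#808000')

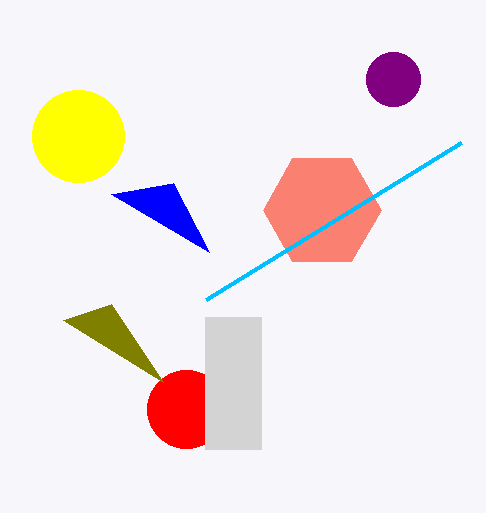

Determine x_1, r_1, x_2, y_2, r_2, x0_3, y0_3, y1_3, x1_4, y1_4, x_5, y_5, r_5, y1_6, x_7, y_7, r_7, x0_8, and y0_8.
x_1 = 186, r_1 = 39, x_2 = 322, y_2 = 210, r_2 = 59, x0_3 = 205, y0_3 = 317, y1_3 = 449, x1_4 = 209, y1_4 = 252, x_5 = 78, y_5 = 136, r_5 = 46, y1_6 = 300, x_7 = 393, y_7 = 79, r_7 = 27, x0_8 = 163, y0_8 = 382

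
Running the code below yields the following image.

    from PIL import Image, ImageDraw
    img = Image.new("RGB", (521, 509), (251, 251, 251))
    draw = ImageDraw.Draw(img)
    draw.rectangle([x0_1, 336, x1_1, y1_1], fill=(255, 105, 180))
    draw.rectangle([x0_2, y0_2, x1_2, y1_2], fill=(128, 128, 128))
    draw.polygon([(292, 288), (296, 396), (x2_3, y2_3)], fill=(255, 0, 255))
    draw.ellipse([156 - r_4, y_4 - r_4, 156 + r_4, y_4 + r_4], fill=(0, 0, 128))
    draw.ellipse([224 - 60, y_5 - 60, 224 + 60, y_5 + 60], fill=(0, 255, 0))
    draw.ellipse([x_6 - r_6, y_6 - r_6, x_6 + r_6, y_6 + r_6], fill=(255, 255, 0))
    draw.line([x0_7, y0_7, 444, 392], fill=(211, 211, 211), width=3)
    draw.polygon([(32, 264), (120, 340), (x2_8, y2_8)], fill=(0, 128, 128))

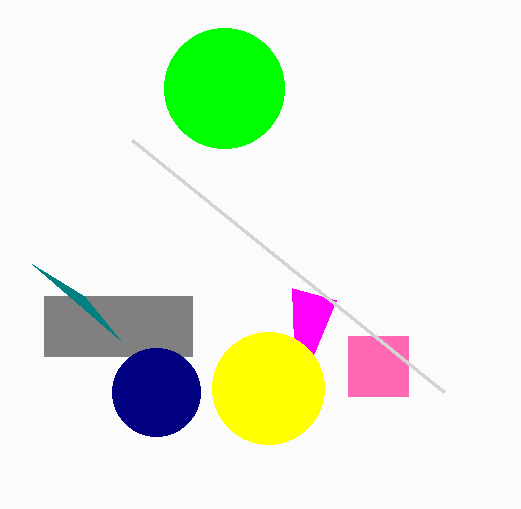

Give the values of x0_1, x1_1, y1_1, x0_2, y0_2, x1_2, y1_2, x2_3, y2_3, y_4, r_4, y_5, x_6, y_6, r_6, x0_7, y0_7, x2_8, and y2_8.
x0_1 = 348; x1_1 = 408; y1_1 = 396; x0_2 = 44; y0_2 = 296; x1_2 = 192; y1_2 = 356; x2_3 = 336; y2_3 = 300; y_4 = 392; r_4 = 44; y_5 = 88; x_6 = 268; y_6 = 388; r_6 = 56; x0_7 = 132; y0_7 = 140; x2_8 = 84; y2_8 = 296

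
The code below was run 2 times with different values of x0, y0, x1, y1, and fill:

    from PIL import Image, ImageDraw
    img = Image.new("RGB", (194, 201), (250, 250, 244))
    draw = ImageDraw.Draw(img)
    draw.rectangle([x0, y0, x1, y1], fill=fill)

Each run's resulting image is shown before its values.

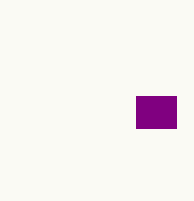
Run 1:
x0 = 136, y0 = 96, x1 = 176, y1 = 128, fill = 'purple'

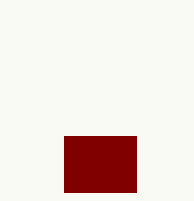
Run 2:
x0 = 64
y0 = 136
x1 = 136
y1 = 192
fill = 'maroon'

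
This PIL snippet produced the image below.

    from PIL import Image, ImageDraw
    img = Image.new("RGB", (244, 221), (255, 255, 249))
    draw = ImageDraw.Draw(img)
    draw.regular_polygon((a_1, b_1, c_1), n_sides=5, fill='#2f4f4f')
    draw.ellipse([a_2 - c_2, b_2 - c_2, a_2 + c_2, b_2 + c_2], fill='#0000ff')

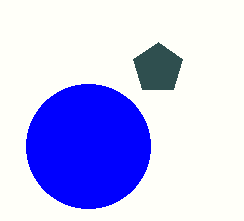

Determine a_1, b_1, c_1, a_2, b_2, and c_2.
a_1 = 158
b_1 = 68
c_1 = 26
a_2 = 88
b_2 = 146
c_2 = 62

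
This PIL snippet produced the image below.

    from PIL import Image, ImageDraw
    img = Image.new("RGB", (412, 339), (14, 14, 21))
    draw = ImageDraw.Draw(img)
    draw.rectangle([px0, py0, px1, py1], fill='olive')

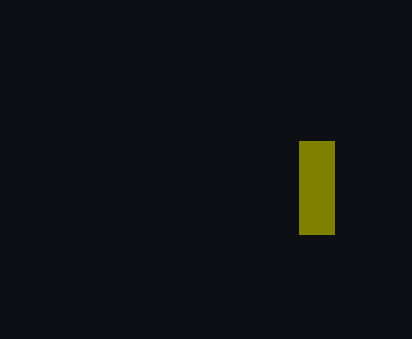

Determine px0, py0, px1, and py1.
px0 = 299
py0 = 141
px1 = 334
py1 = 234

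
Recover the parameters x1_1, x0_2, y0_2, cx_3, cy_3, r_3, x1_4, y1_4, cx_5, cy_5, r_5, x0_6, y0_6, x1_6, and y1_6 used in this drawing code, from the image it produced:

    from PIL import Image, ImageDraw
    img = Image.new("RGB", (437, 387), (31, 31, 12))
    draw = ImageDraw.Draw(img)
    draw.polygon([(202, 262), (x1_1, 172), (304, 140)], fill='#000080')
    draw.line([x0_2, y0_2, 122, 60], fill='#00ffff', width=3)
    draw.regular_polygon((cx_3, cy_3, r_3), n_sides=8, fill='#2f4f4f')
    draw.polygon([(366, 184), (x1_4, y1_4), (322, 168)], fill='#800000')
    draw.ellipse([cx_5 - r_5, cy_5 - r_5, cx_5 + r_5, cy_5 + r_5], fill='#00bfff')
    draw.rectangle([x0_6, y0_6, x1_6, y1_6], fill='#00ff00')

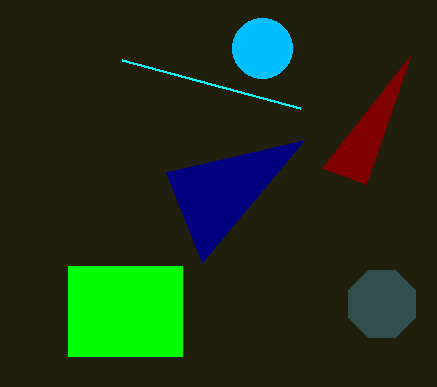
x1_1 = 166, x0_2 = 300, y0_2 = 108, cx_3 = 382, cy_3 = 304, r_3 = 36, x1_4 = 410, y1_4 = 56, cx_5 = 262, cy_5 = 48, r_5 = 30, x0_6 = 68, y0_6 = 266, x1_6 = 182, y1_6 = 356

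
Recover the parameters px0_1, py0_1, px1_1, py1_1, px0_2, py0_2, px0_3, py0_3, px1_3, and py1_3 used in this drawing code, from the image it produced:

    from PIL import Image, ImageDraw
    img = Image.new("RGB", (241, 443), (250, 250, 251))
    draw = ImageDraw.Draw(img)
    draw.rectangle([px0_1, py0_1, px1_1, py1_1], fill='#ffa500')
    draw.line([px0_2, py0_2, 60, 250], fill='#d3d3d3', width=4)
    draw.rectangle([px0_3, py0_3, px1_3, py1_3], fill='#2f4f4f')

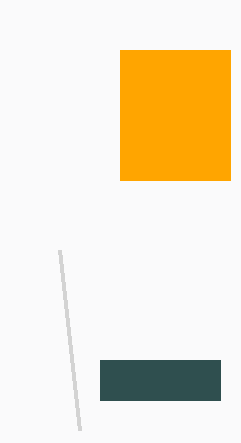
px0_1 = 120; py0_1 = 50; px1_1 = 230; py1_1 = 180; px0_2 = 80; py0_2 = 430; px0_3 = 100; py0_3 = 360; px1_3 = 220; py1_3 = 400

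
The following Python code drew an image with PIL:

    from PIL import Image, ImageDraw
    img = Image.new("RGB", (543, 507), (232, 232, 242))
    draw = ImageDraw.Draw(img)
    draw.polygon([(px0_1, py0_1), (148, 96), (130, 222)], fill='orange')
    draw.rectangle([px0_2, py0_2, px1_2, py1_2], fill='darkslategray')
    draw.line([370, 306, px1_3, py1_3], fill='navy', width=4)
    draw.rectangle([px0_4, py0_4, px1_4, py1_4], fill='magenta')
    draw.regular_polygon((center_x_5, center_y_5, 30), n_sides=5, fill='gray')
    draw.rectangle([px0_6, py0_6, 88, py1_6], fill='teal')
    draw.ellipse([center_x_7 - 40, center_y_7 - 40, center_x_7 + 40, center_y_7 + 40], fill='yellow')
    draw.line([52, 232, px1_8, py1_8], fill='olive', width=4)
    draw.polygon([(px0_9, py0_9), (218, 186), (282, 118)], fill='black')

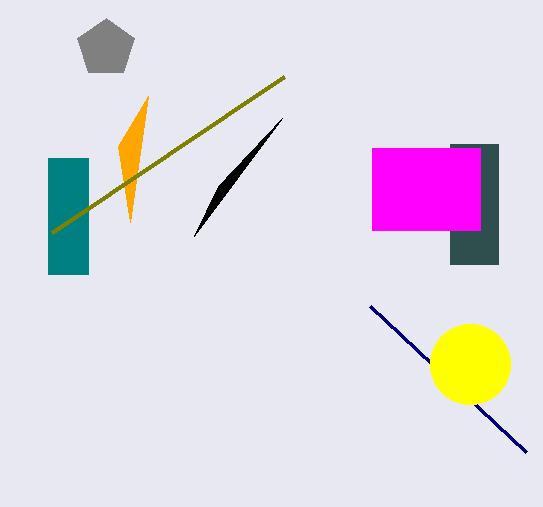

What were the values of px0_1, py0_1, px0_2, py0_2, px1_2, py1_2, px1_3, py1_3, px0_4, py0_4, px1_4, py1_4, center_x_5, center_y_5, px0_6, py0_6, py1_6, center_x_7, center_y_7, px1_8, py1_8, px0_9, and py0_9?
px0_1 = 118; py0_1 = 146; px0_2 = 450; py0_2 = 144; px1_2 = 498; py1_2 = 264; px1_3 = 526; py1_3 = 452; px0_4 = 372; py0_4 = 148; px1_4 = 480; py1_4 = 230; center_x_5 = 106; center_y_5 = 48; px0_6 = 48; py0_6 = 158; py1_6 = 274; center_x_7 = 470; center_y_7 = 364; px1_8 = 284; py1_8 = 76; px0_9 = 194; py0_9 = 236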